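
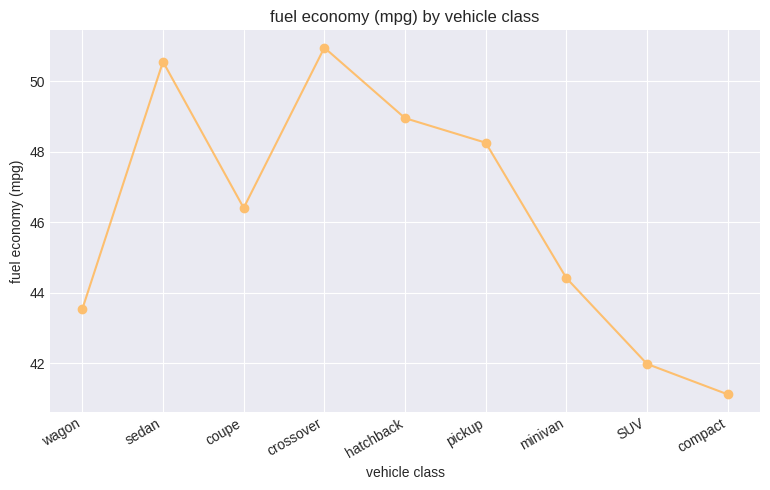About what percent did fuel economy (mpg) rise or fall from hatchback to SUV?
hatchback ≈ 49, SUV ≈ 42; (42 − 49) / 49 ≈ -14.3%.

≈ -14.3%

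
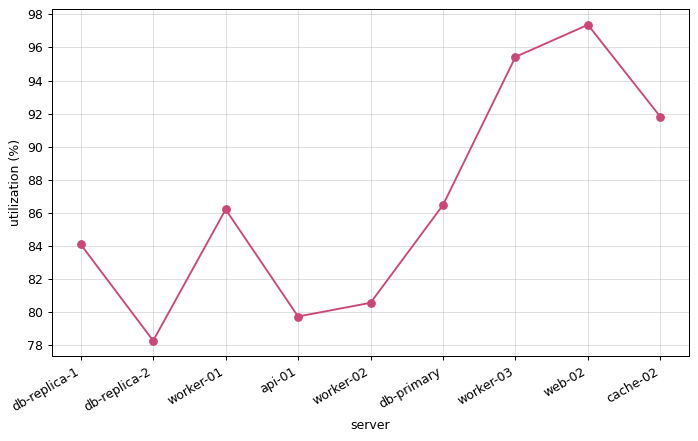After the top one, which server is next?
Top 3: web-02 ≈ 98, worker-03 ≈ 96, cache-02 ≈ 92.

worker-03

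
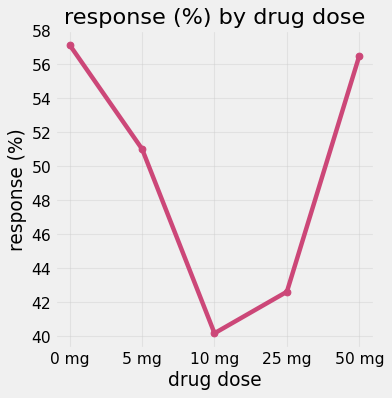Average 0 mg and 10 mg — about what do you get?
(58 + 40) / 2 ≈ 49.

≈ 49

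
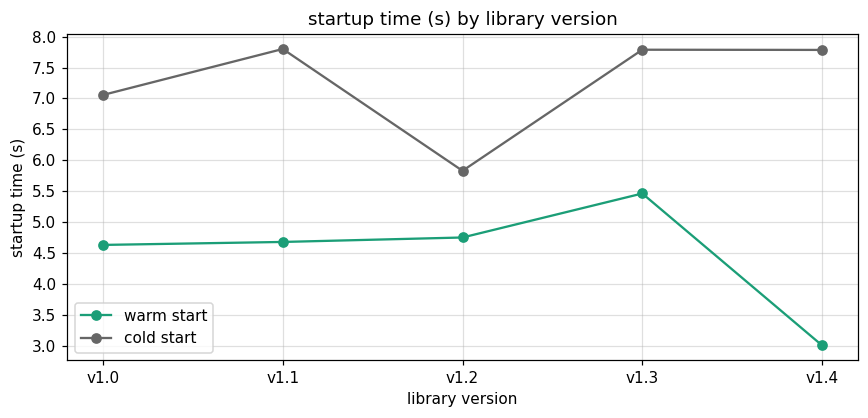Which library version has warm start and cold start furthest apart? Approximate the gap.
v1.4: warm start ≈ 3.0, cold start ≈ 8.0 → gap ≈ 5.0. Next-largest (v1.1) is only ≈ 3.5.

v1.4, ≈ 5.0 s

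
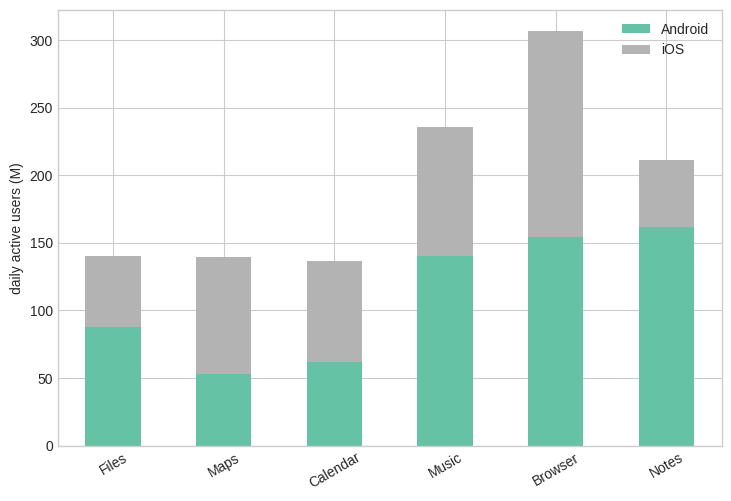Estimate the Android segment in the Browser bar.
≈ 150

Android top ≈ 150, bottom ≈ 0; segment ≈ 150.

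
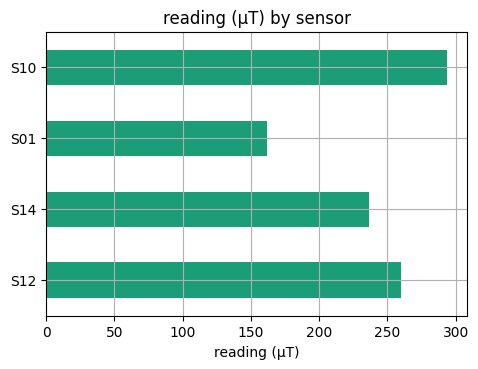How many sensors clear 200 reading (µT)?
Above 200: S12, S14, S10.

3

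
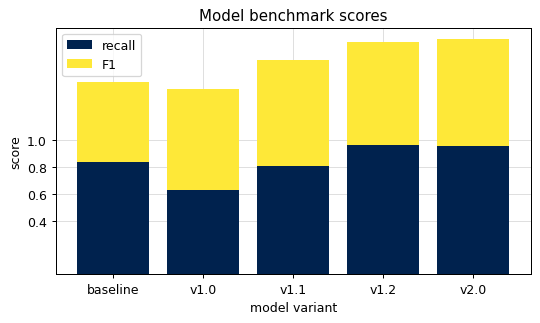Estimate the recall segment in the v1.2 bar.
recall top ≈ 1.0, bottom ≈ 0.0; segment ≈ 1.0.

≈ 1.0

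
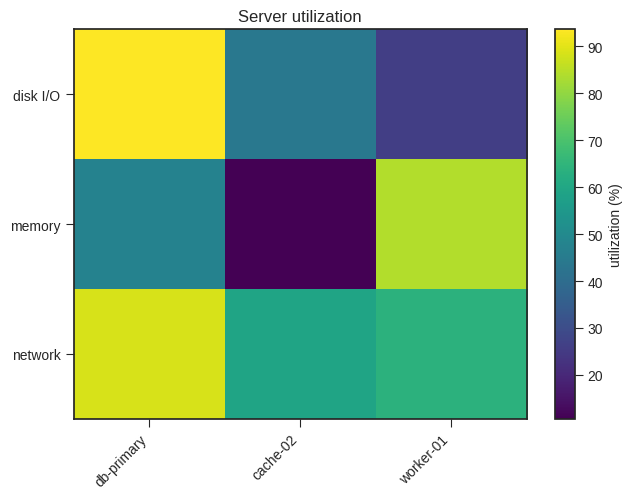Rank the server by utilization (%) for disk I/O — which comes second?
cache-02

Top 3 for disk I/O: db-primary ≈ 90, cache-02 ≈ 40, worker-01 ≈ 30.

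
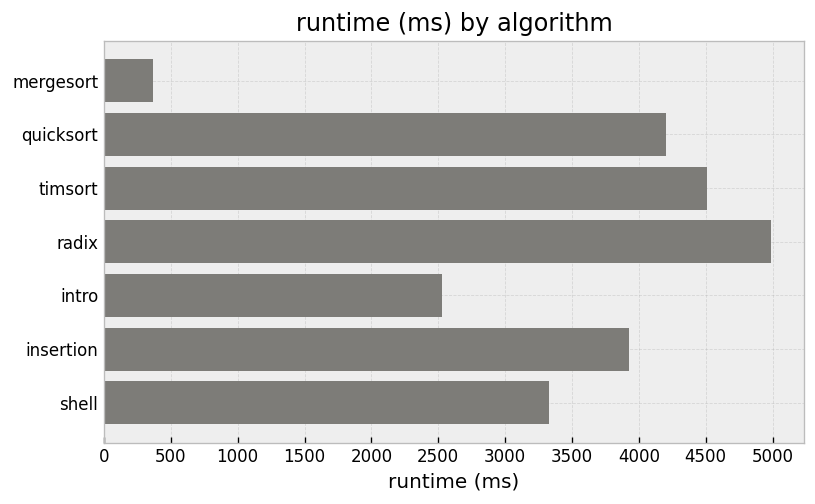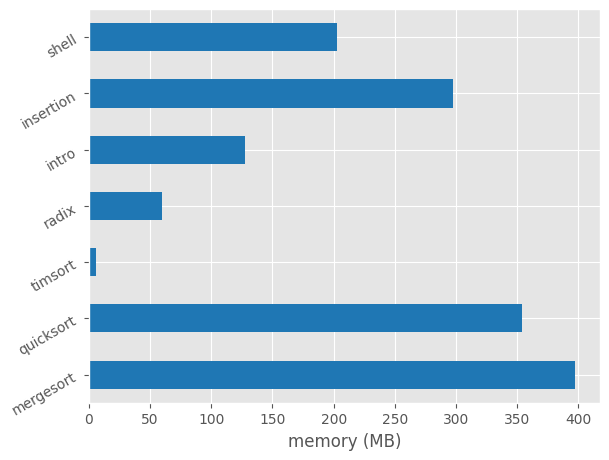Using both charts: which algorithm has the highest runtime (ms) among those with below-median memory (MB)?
Chart 2 median memory (MB) ≈ 200; below-median algorithms: timsort, radix, intro. Among those, radix has the highest runtime (ms) (≈ 5000).

radix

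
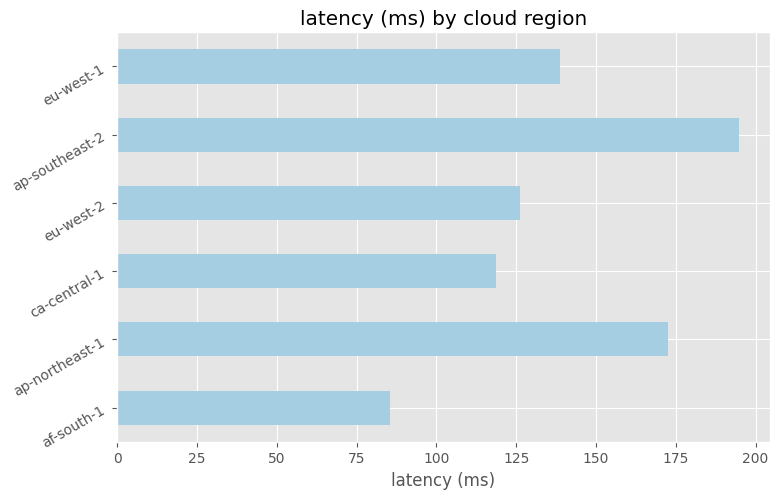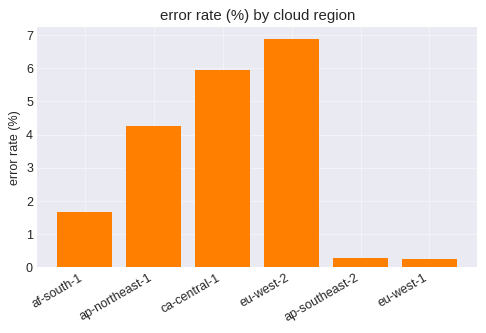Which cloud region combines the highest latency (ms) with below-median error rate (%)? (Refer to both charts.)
ap-southeast-2

Chart 2 median error rate (%) ≈ 3; below-median cloud regions: af-south-1, ap-southeast-2, eu-west-1. Among those, ap-southeast-2 has the highest latency (ms) (≈ 200).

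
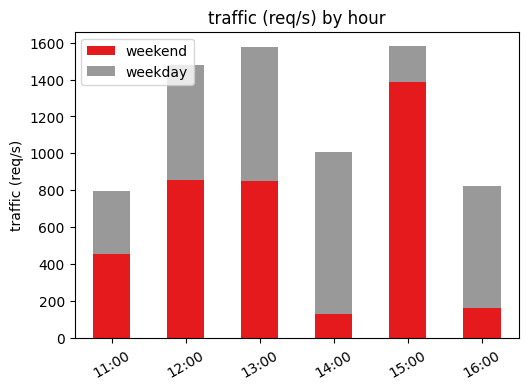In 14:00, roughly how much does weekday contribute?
≈ 800

weekday top ≈ 1000, bottom ≈ 200; segment ≈ 800.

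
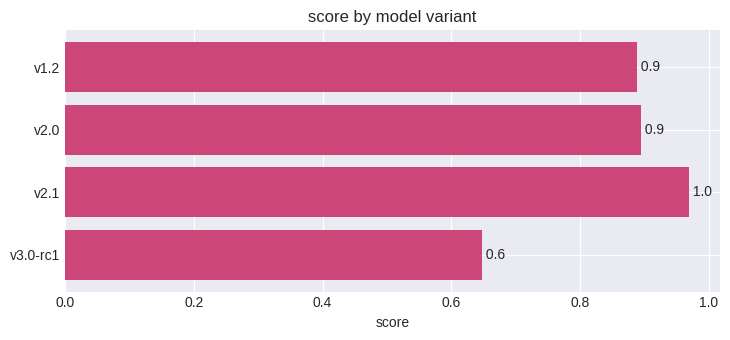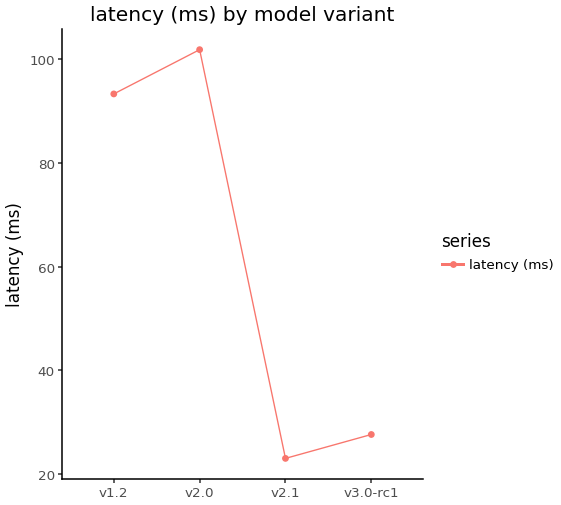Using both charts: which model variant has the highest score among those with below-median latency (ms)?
v2.1

Chart 2 median latency (ms) ≈ 60; below-median model variants: v2.1, v3.0-rc1. Among those, v2.1 has the highest score (≈ 1).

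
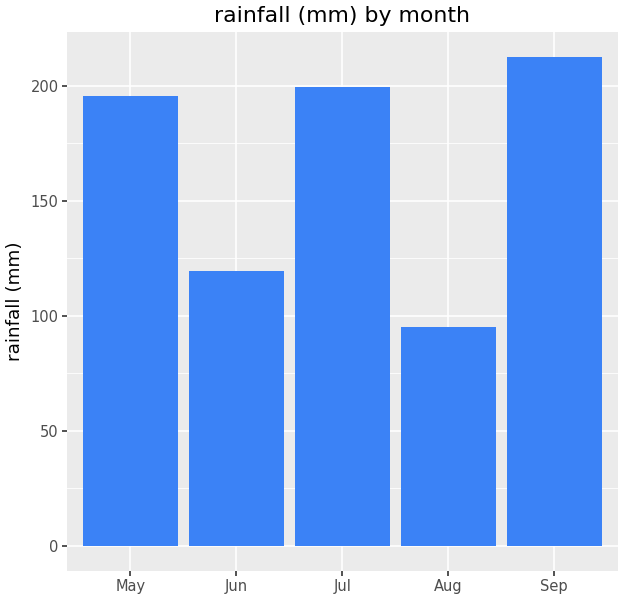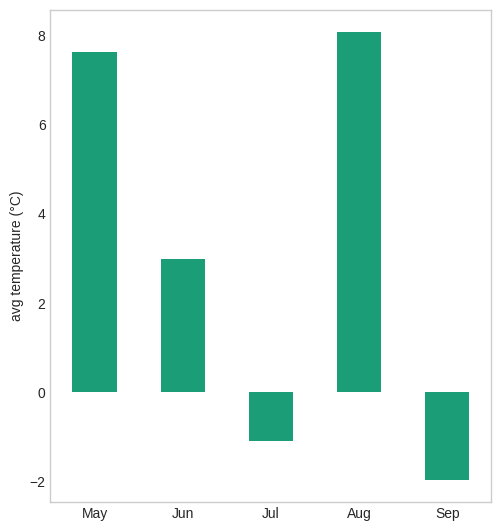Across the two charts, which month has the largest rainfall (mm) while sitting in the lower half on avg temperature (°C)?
Sep

Chart 2 median avg temperature (°C) ≈ 3; below-median months: Jul, Sep. Among those, Sep has the highest rainfall (mm) (≈ 220).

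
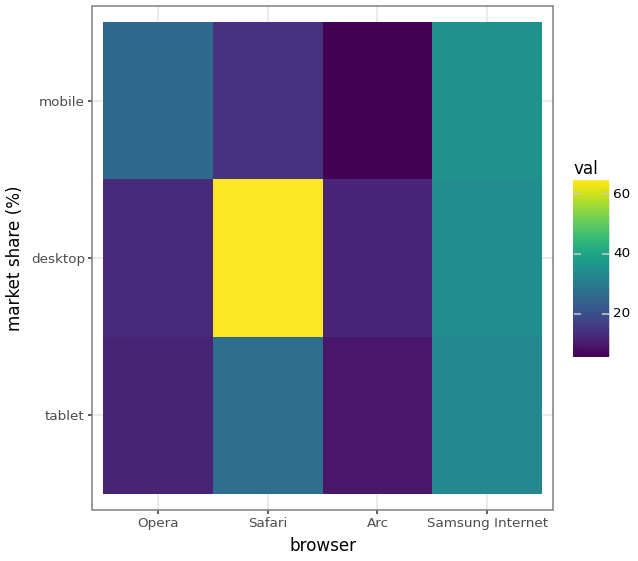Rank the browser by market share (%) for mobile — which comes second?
Top 3 for mobile: Samsung Internet ≈ 35, Opera ≈ 25, Safari ≈ 15.

Opera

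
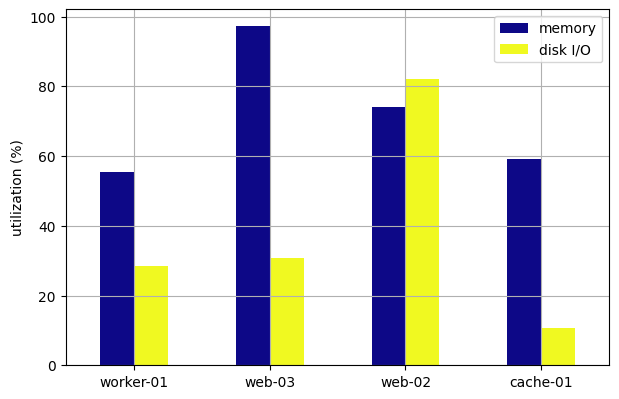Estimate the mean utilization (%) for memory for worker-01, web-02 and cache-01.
(60 + 70 + 60) / 3 ≈ 63.

≈ 63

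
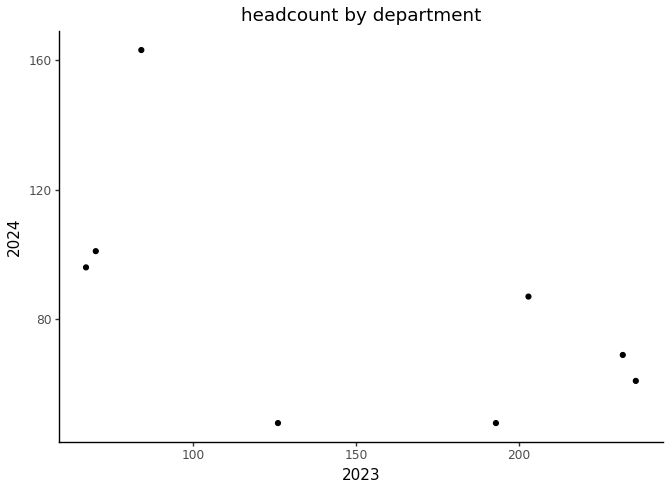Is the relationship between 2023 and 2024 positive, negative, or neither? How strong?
negative, moderate

Points are negatively correlated; moderate (|r| ≈ 0.6).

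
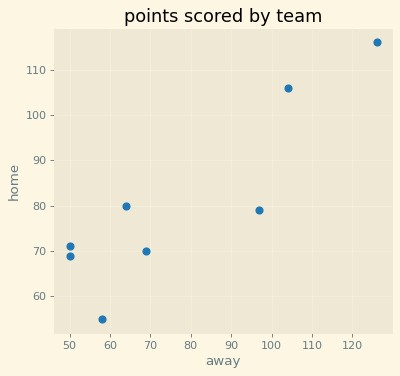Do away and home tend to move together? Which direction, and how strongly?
positive, strong

Points are positively correlated; strong (|r| ≈ 0.9).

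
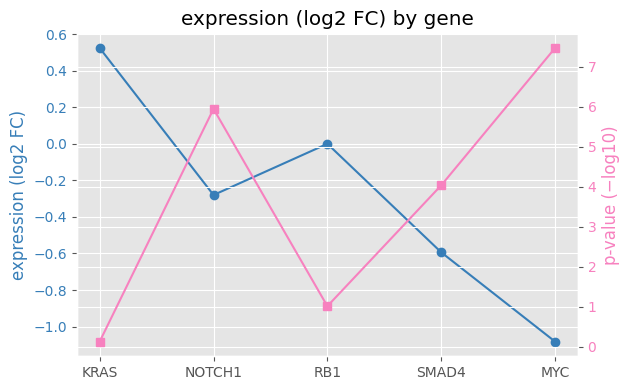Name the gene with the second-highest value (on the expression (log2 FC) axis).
RB1

Top 3 (on the expression (log2 FC) axis): KRAS ≈ 0.6, RB1 ≈ 0.0, NOTCH1 ≈ -0.2.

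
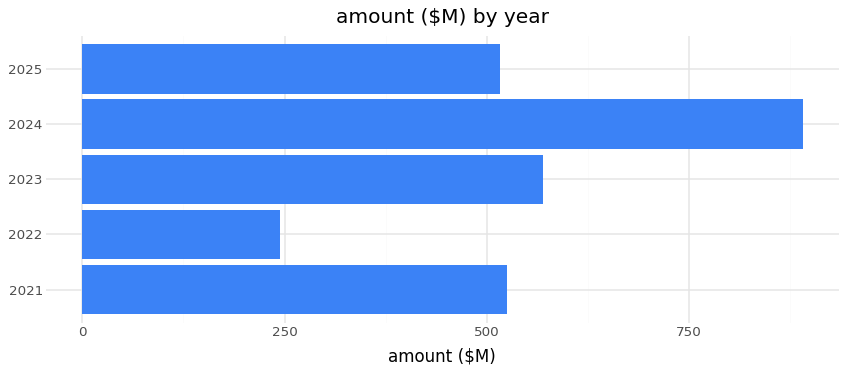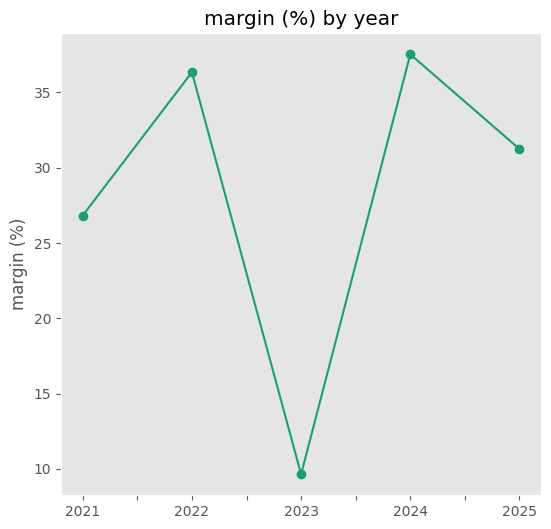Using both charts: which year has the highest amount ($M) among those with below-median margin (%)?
Chart 2 median margin (%) ≈ 30; below-median years: 2021, 2023. Among those, 2023 has the highest amount ($M) (≈ 600).

2023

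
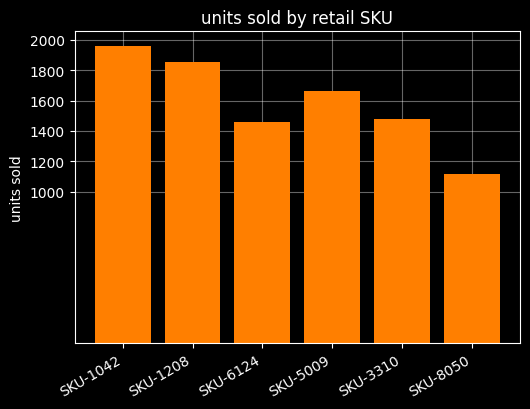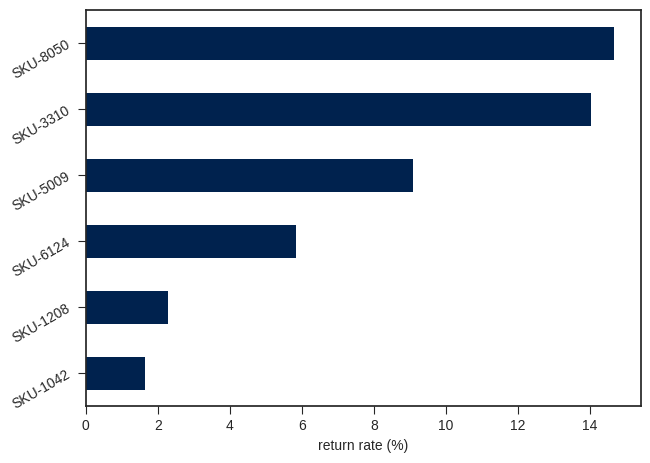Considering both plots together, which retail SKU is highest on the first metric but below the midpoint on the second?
SKU-1042

Chart 2 median return rate (%) ≈ 8; below-median retail SKUs: SKU-1042, SKU-1208, SKU-6124. Among those, SKU-1042 has the highest units sold (≈ 2000).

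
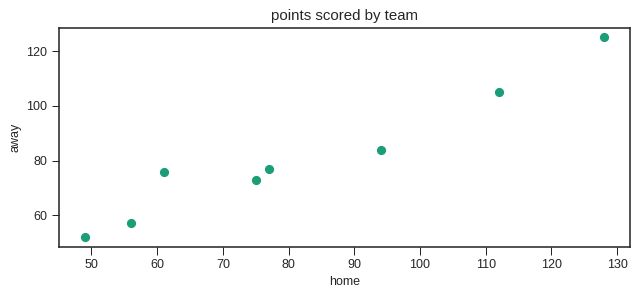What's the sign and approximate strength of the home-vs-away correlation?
Points are positively correlated; strong (|r| ≈ 1.0).

positive, strong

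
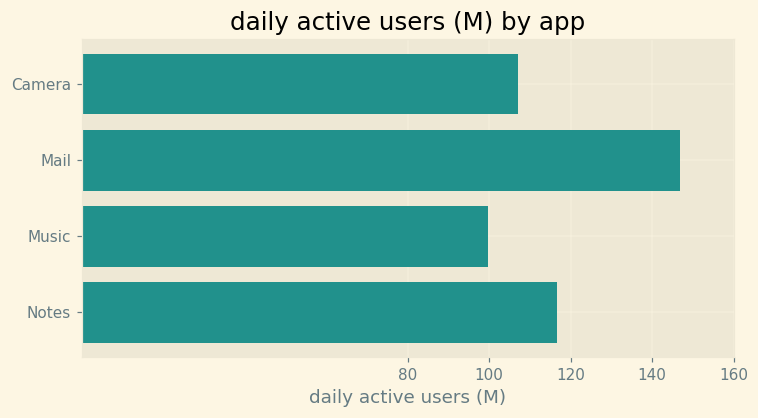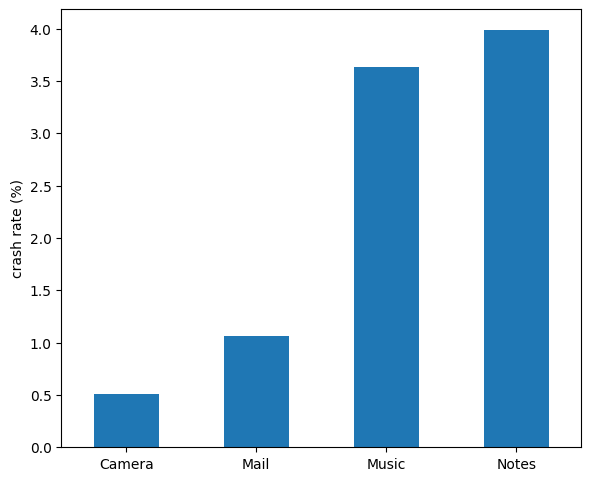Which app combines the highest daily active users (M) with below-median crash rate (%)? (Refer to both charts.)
Chart 2 median crash rate (%) ≈ 2.5; below-median apps: Camera, Mail. Among those, Mail has the highest daily active users (M) (≈ 140).

Mail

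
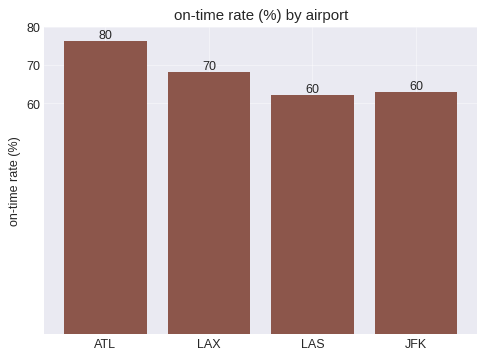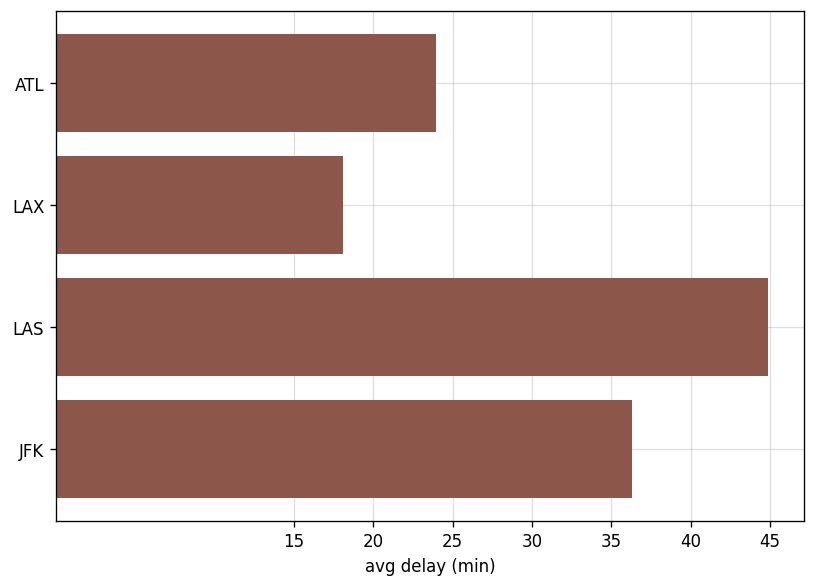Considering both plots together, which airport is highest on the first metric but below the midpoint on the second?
ATL

Chart 2 median avg delay (min) ≈ 30; below-median airports: ATL, LAX. Among those, ATL has the highest on-time rate (%) (≈ 80).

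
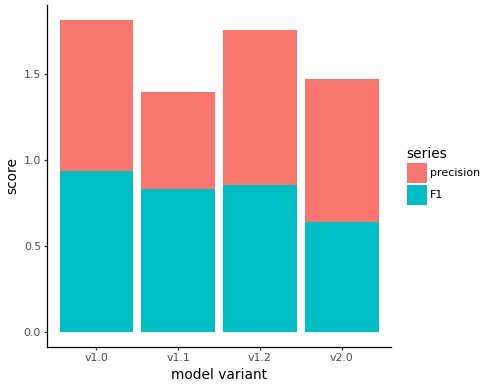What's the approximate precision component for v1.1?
precision top ≈ 1.4, bottom ≈ 0.8; segment ≈ 0.6.

≈ 0.6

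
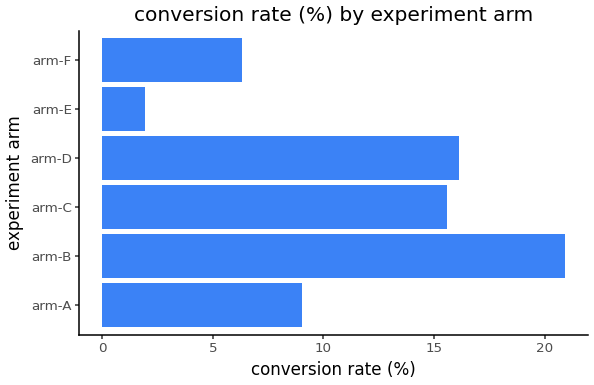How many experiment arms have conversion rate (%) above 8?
Above 8: arm-A, arm-B, arm-C, arm-D.

4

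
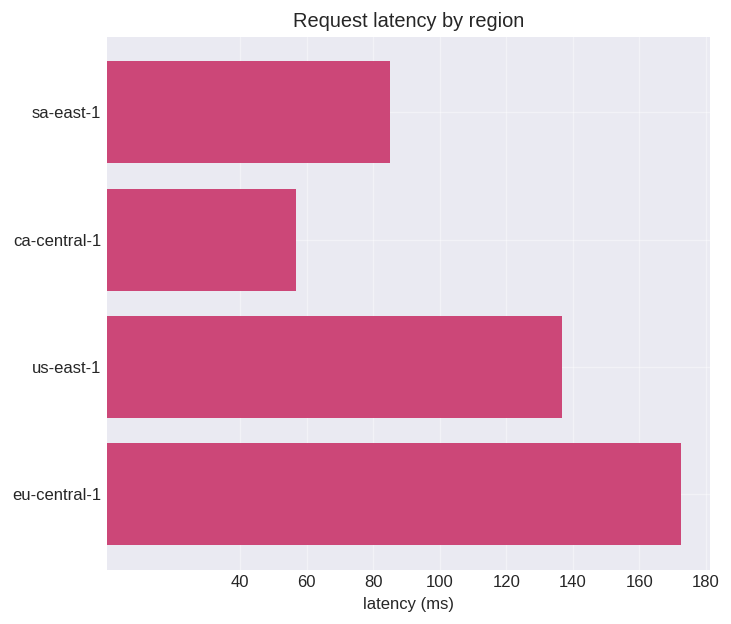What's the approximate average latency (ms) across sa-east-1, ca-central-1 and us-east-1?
≈ 93

(80 + 60 + 140) / 3 ≈ 93.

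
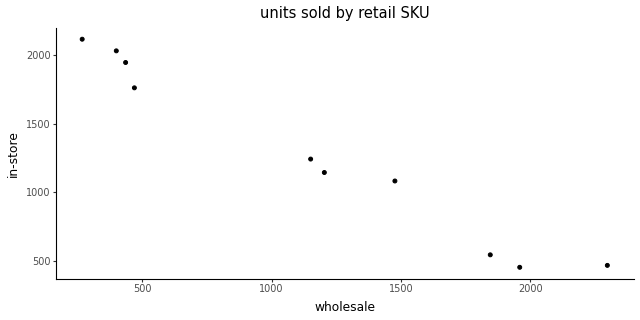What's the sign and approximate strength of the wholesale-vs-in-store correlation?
Points are negatively correlated; strong (|r| ≈ 1.0).

negative, strong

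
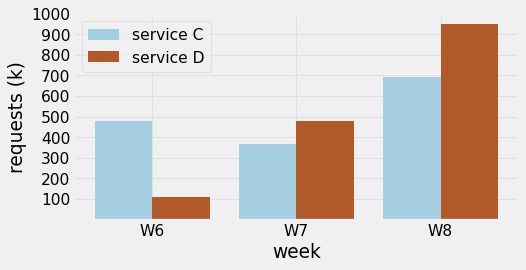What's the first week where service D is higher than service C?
W7

W6: service D ≈ 100 vs service C ≈ 500 (not yet); W7: service D ≈ 500 vs service C ≈ 400 (first crossover).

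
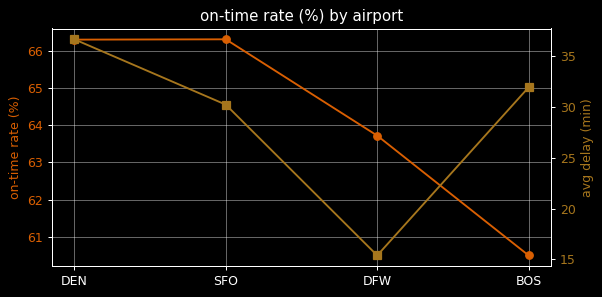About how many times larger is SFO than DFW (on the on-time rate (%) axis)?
≈ 1.05×

SFO ≈ 66.5, DFW ≈ 63.5; 66.5/63.5 ≈ 1.05.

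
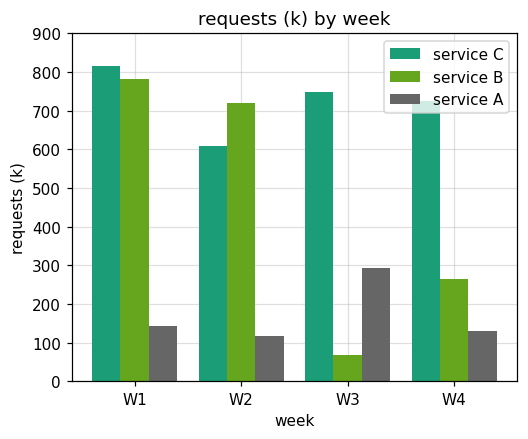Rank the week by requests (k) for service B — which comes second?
W2

Top 3 for service B: W1 ≈ 800, W2 ≈ 700, W4 ≈ 300.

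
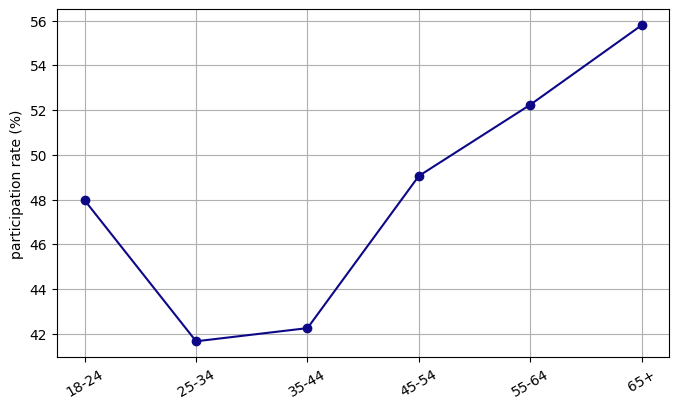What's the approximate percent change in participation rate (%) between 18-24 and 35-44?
≈ -12.5%

18-24 ≈ 48, 35-44 ≈ 42; (42 − 48) / 48 ≈ -12.5%.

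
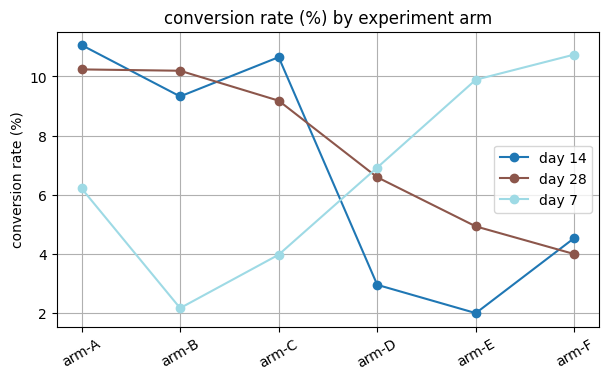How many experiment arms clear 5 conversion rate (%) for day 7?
4

Above 5: arm-A, arm-D, arm-E, arm-F.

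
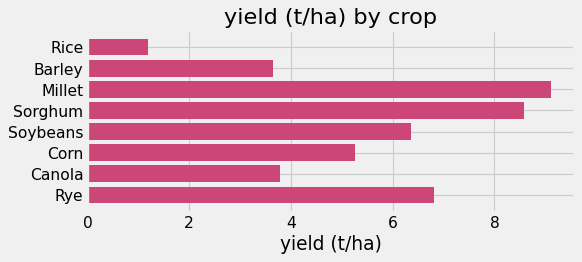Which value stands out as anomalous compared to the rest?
Rice

Rice ≈ 1; the rest sit between ≈ 4 and ≈ 9.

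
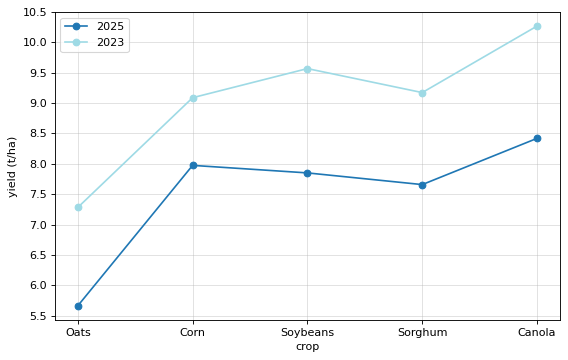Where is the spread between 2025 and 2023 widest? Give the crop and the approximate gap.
Canola: 2025 ≈ 8.5, 2023 ≈ 10.5 → gap ≈ 2.0. Next-largest (Soybeans) is only ≈ 1.5.

Canola, ≈ 2.0 t/ha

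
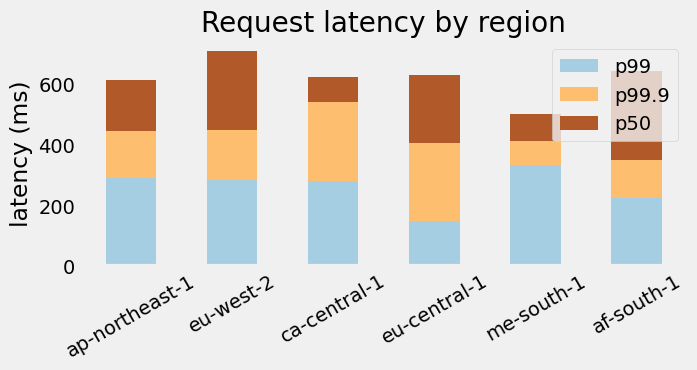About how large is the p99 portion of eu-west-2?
p99 top ≈ 300, bottom ≈ 0; segment ≈ 300.

≈ 300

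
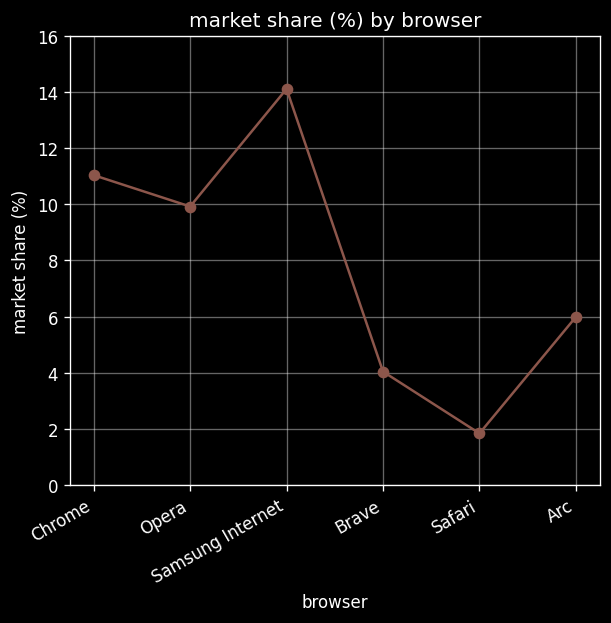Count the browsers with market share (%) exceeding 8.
Above 8: Chrome, Opera, Samsung Internet.

3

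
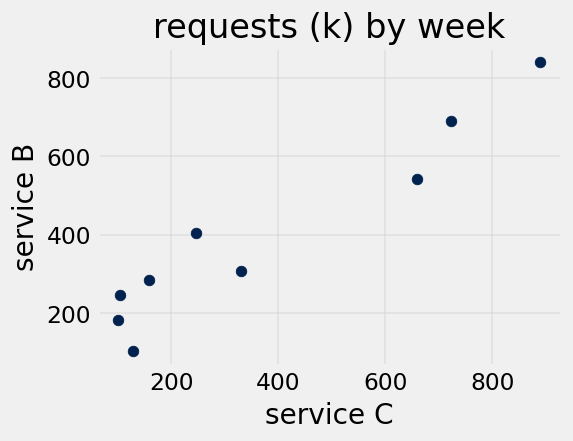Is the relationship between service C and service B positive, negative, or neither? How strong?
positive, strong

Points are positively correlated; strong (|r| ≈ 1.0).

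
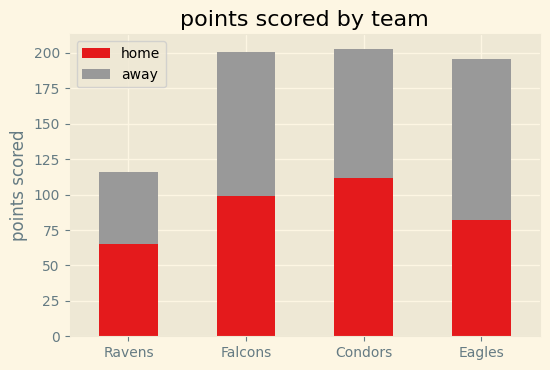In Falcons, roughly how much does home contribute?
≈ 100

home top ≈ 100, bottom ≈ 0; segment ≈ 100.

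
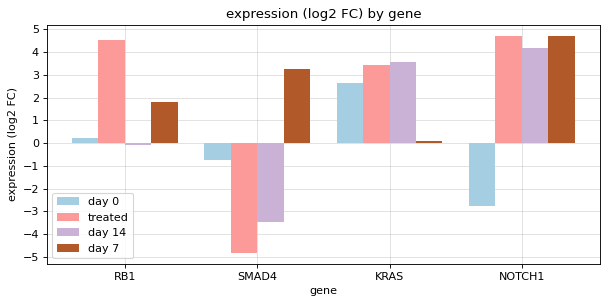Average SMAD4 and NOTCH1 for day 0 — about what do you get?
(-1 + -3) / 2 ≈ -2.

≈ -2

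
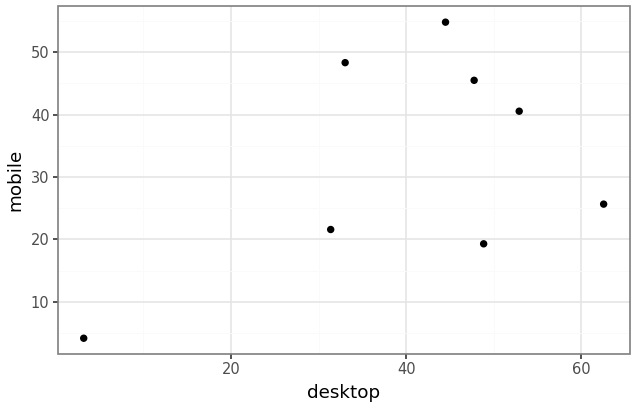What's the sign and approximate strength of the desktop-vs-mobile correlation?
positive, moderate

Points are positively correlated; moderate (|r| ≈ 0.5).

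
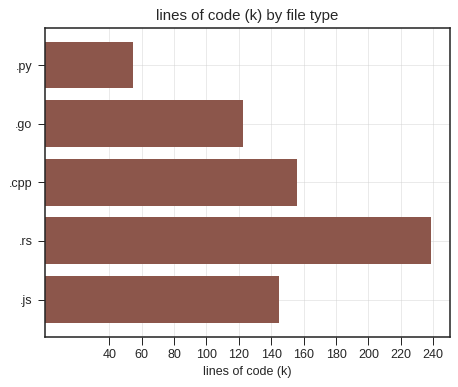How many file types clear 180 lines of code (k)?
Above 180: .rs.

1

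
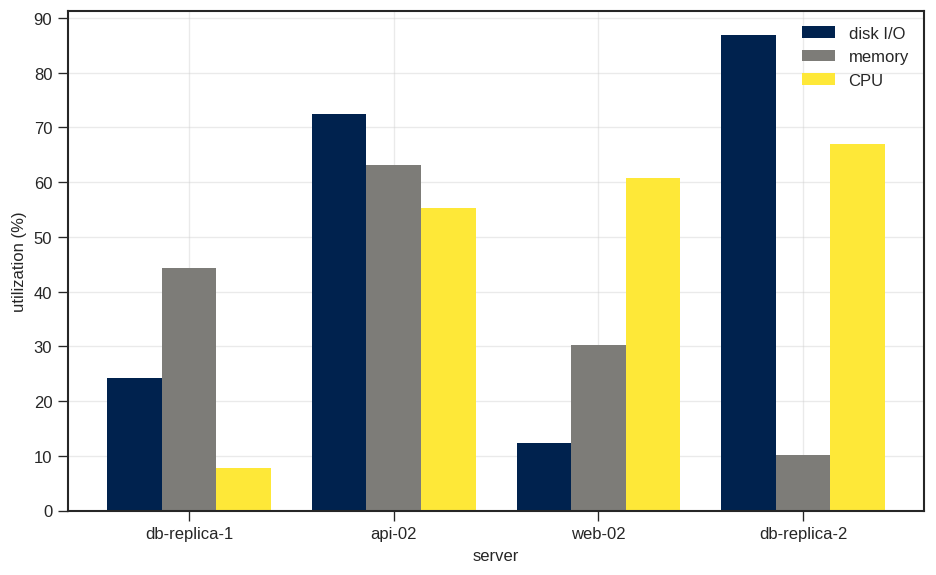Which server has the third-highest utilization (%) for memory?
web-02

Top 4 for memory: api-02 ≈ 60, db-replica-1 ≈ 40, web-02 ≈ 30, db-replica-2 ≈ 10.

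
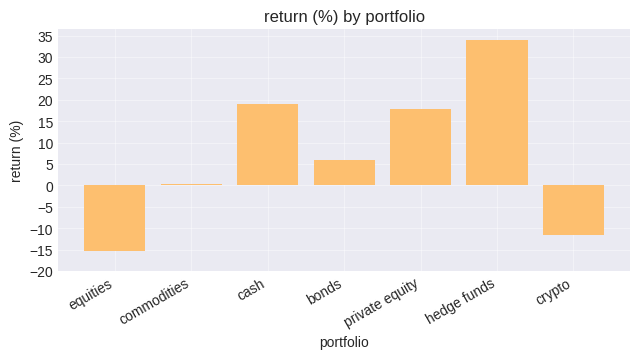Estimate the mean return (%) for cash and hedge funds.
(20 + 35) / 2 ≈ 28.

≈ 28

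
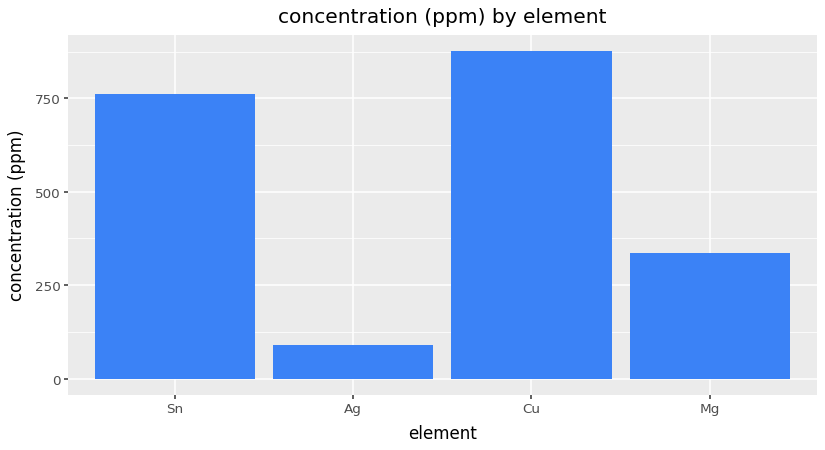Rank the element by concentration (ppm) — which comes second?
Sn

Top 3: Cu ≈ 900, Sn ≈ 800, Mg ≈ 300.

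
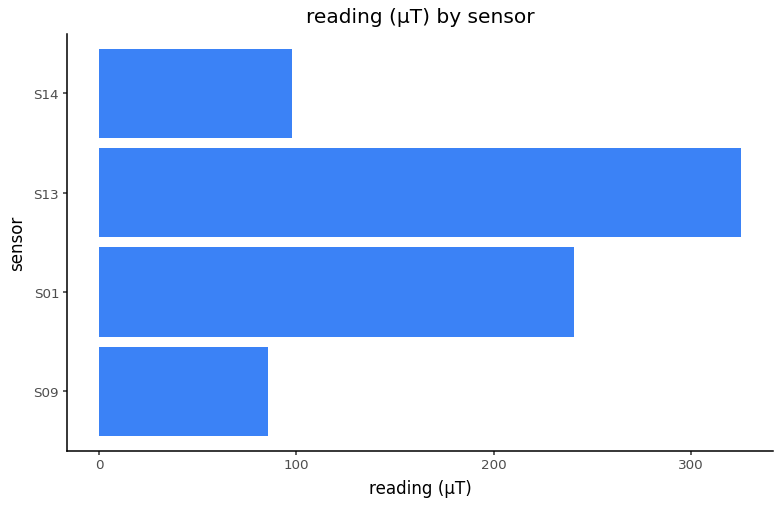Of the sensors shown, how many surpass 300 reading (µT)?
1

Above 300: S13.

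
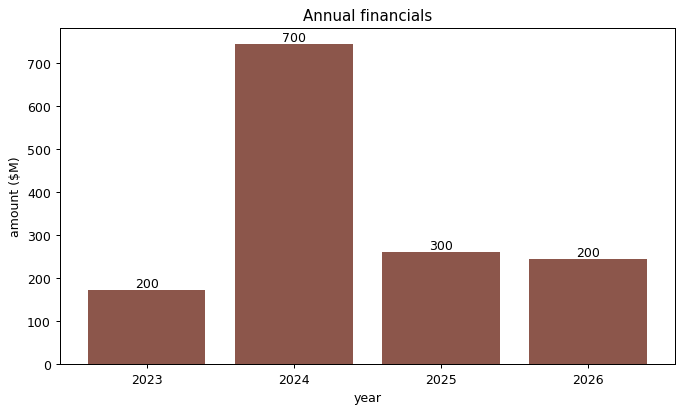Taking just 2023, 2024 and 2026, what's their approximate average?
≈ 367

(200 + 700 + 200) / 3 ≈ 367.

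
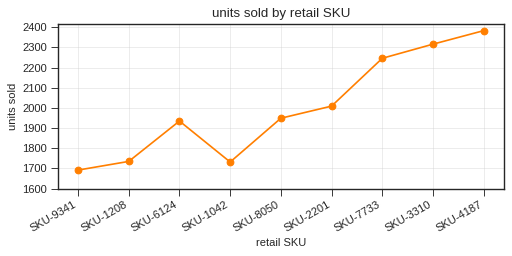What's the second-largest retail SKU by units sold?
Top 3: SKU-4187 ≈ 2400, SKU-3310 ≈ 2300, SKU-7733 ≈ 2200.

SKU-3310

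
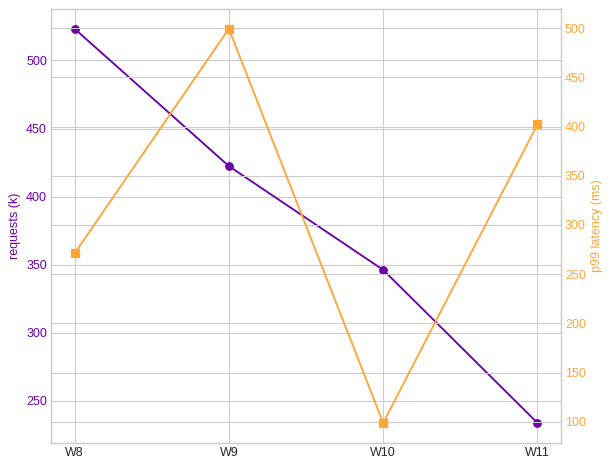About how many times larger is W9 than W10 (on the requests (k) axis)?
≈ 1.21×

W9 ≈ 425, W10 ≈ 350; 425/350 ≈ 1.21.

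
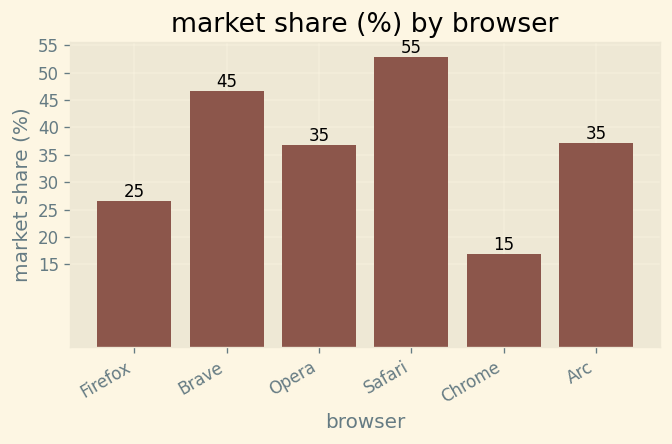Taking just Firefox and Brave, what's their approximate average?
≈ 35

(25 + 45) / 2 ≈ 35.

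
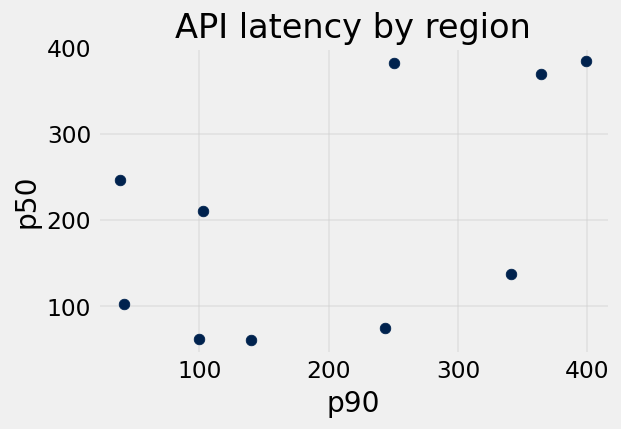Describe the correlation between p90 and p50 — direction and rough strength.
positive, moderate

Points are positively correlated; moderate (|r| ≈ 0.5).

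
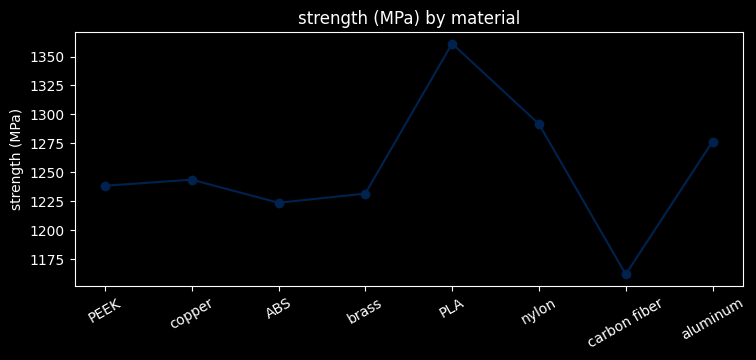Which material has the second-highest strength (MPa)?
nylon

Top 3: PLA ≈ 1360, nylon ≈ 1300, aluminum ≈ 1280.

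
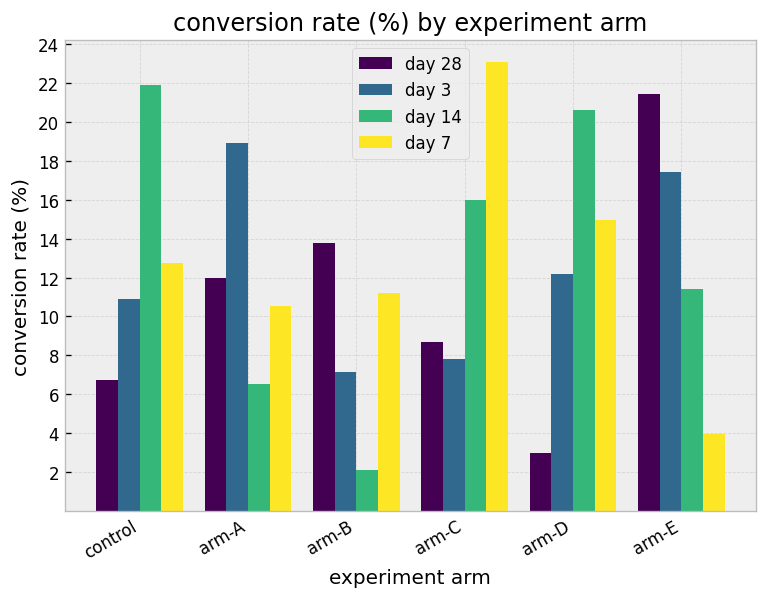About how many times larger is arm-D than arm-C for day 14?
≈ 1.25×

arm-D ≈ 20, arm-C ≈ 16; 20/16 ≈ 1.25.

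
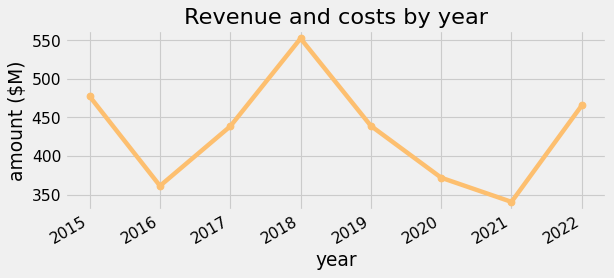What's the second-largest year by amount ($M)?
2015

Top 3: 2018 ≈ 560, 2015 ≈ 480, 2022 ≈ 460.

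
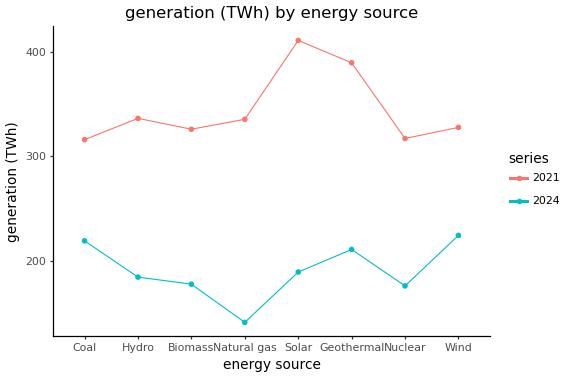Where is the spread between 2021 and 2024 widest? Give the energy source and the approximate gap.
Solar, ≈ 200 TWh

Solar: 2021 ≈ 400, 2024 ≈ 200 → gap ≈ 200. Next-largest (Natural gas) is only ≈ 175.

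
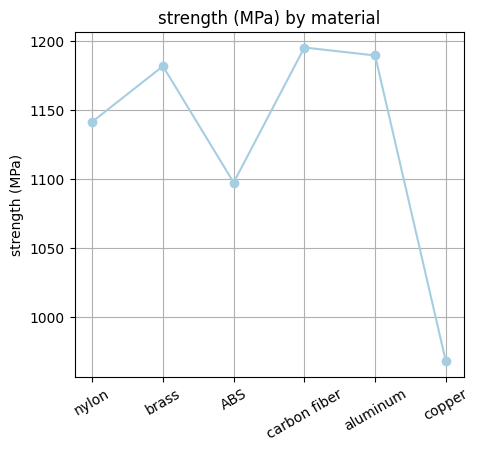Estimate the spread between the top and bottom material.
Max carbon fiber ≈ 1200, min copper ≈ 960; range ≈ 240.

≈ 240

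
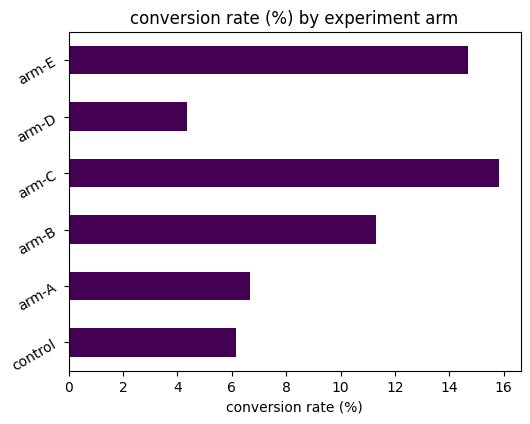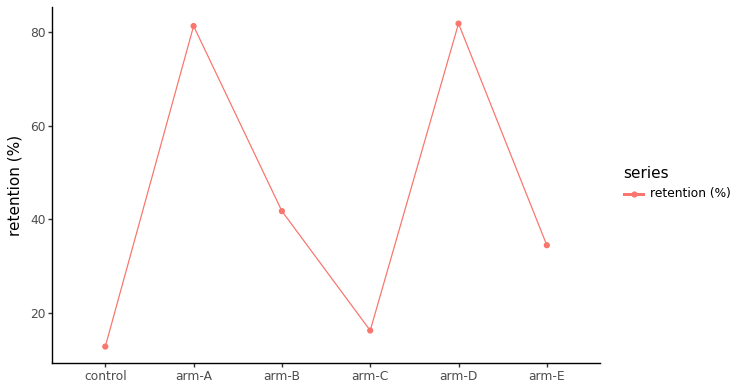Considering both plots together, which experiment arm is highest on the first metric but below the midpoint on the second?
arm-C

Chart 2 median retention (%) ≈ 40; below-median experiment arms: control, arm-C, arm-E. Among those, arm-C has the highest conversion rate (%) (≈ 16).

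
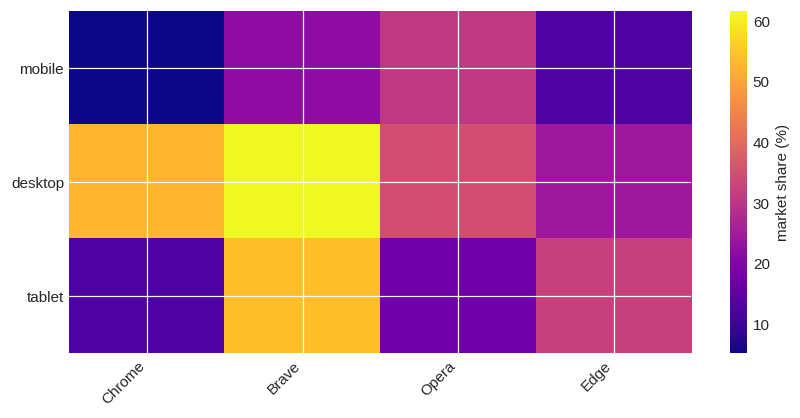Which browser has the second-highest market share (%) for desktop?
Chrome

Top 3 for desktop: Brave ≈ 60, Chrome ≈ 55, Opera ≈ 35.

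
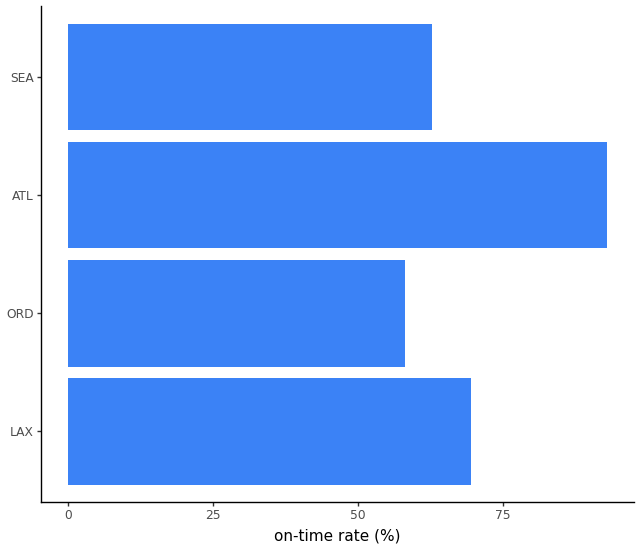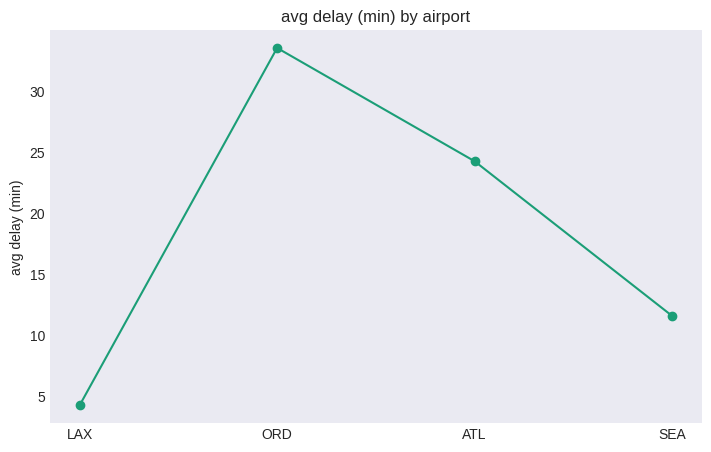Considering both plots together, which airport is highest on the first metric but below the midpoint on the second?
Chart 2 median avg delay (min) ≈ 20; below-median airports: LAX, SEA. Among those, LAX has the highest on-time rate (%) (≈ 70).

LAX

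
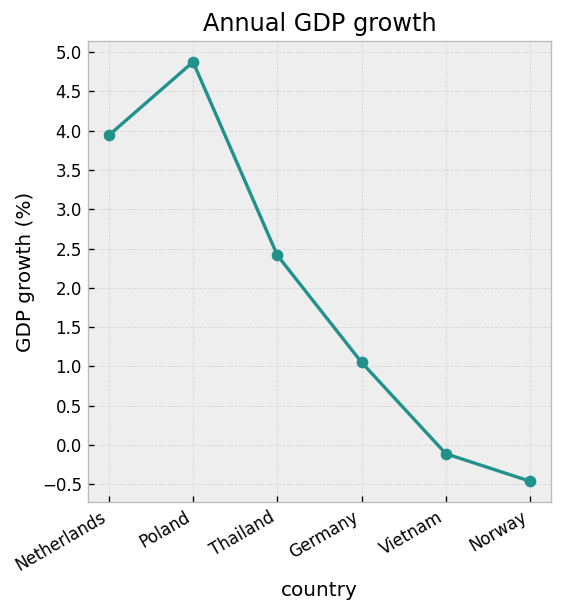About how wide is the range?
Max Poland ≈ 5.0, min Norway ≈ -0.5; range ≈ 5.5.

≈ 5.5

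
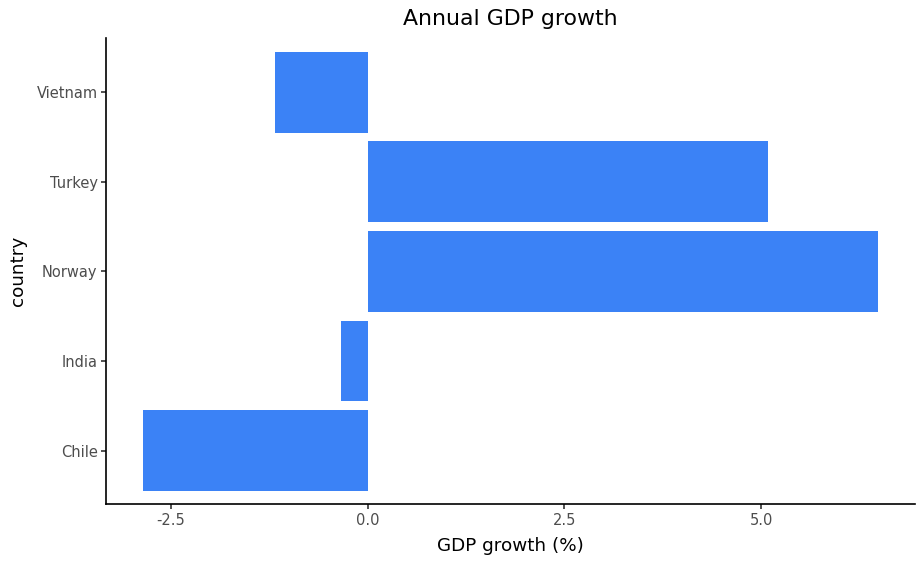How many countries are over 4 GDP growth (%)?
Above 4: Norway, Turkey.

2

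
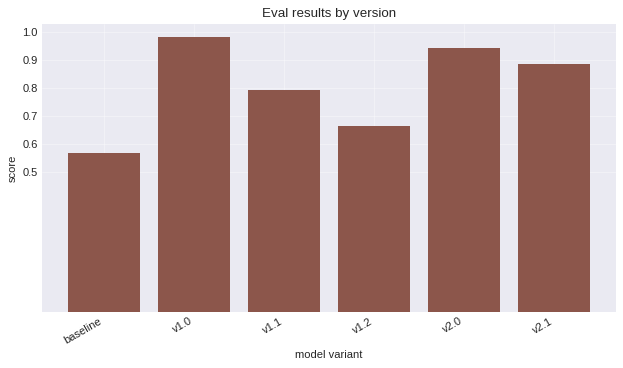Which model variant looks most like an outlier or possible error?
baseline

baseline ≈ 0.6; the rest sit between ≈ 0.7 and ≈ 1.0.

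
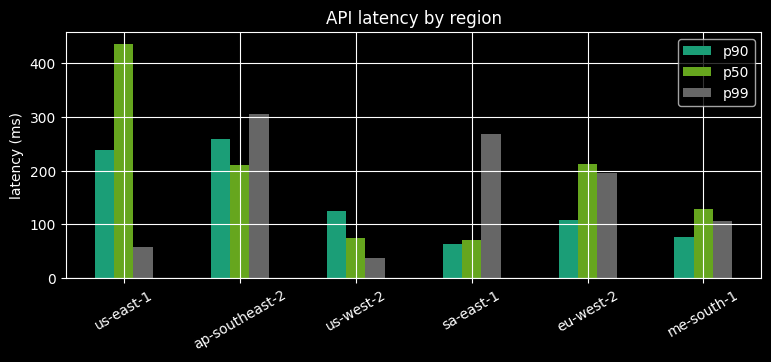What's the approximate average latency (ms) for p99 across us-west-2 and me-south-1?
(50 + 100) / 2 ≈ 75.

≈ 75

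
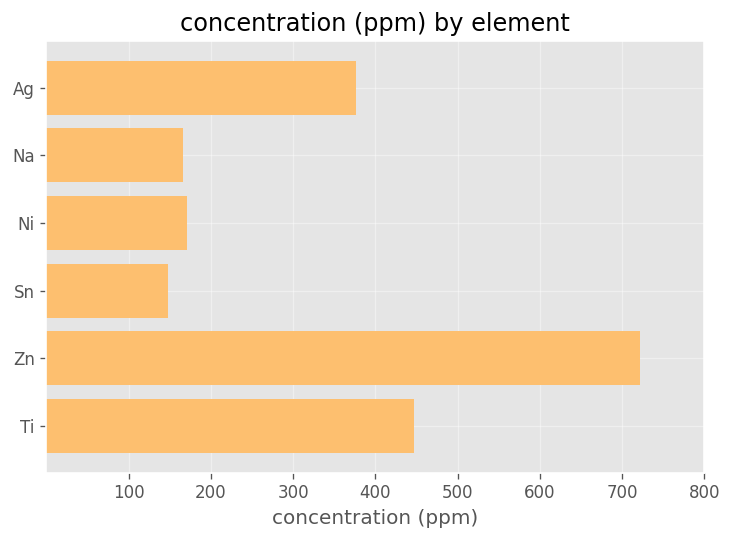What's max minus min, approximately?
≈ 600

Max Zn ≈ 700, min Sn ≈ 100; range ≈ 600.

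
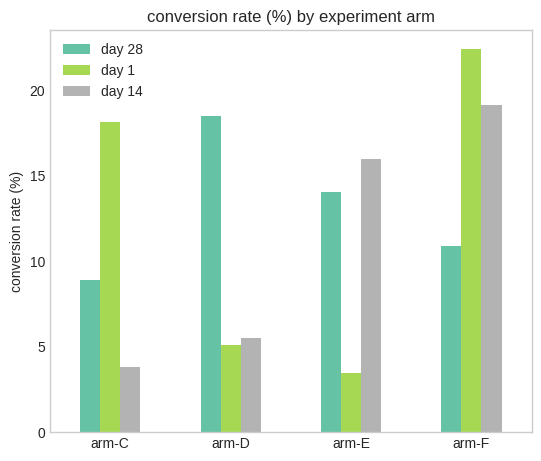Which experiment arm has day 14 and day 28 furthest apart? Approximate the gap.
arm-D, ≈ 12 %

arm-D: day 14 ≈ 6, day 28 ≈ 18 → gap ≈ 12. Next-largest (arm-F) is only ≈ 10.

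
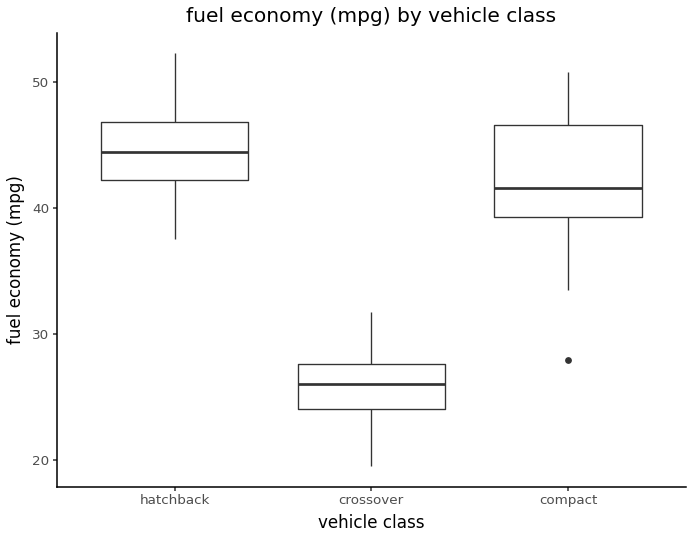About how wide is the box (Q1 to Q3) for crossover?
Q3 ≈ 28, Q1 ≈ 24; IQR ≈ 4.

≈ 4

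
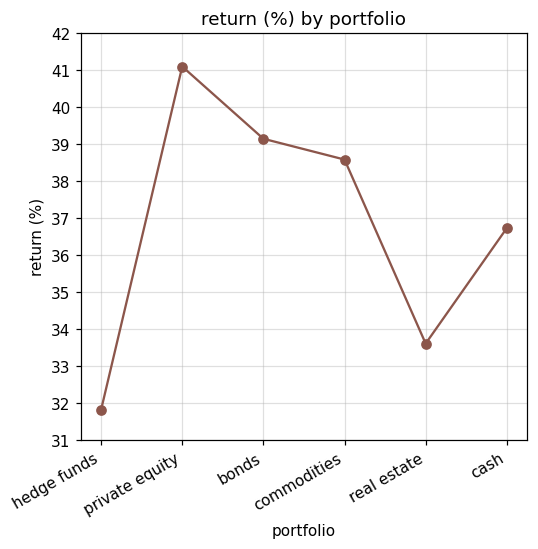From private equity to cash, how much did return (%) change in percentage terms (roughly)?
≈ -9.8%

private equity ≈ 41, cash ≈ 37; (37 − 41) / 41 ≈ -9.8%.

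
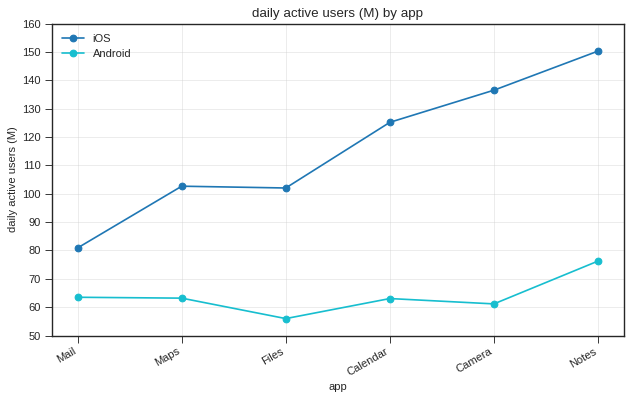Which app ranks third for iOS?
Calendar

Top 4 for iOS: Notes ≈ 150, Camera ≈ 140, Calendar ≈ 130, Maps ≈ 100.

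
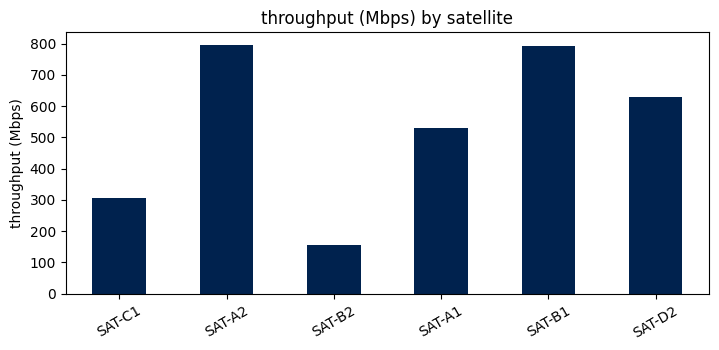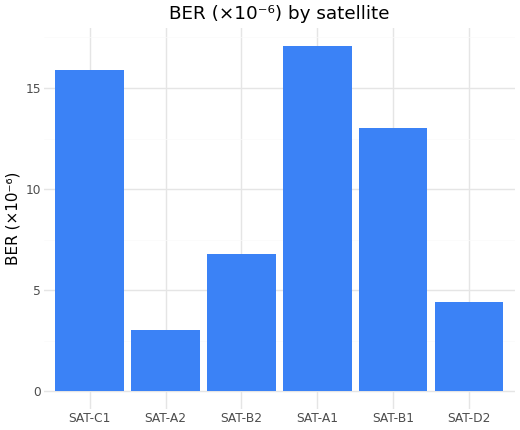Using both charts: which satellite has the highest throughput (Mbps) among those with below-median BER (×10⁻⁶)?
SAT-A2

Chart 2 median BER (×10⁻⁶) ≈ 10; below-median satellites: SAT-A2, SAT-B2, SAT-D2. Among those, SAT-A2 has the highest throughput (Mbps) (≈ 800).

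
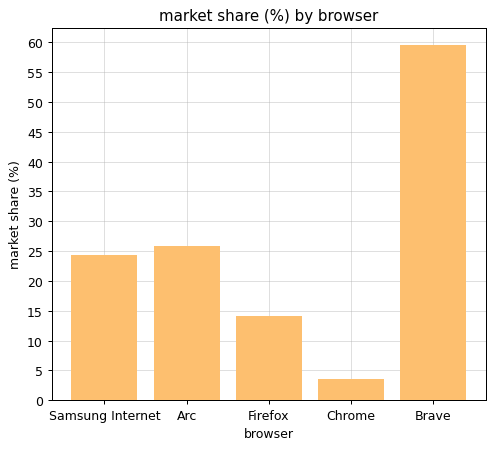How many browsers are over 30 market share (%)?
Above 30: Brave.

1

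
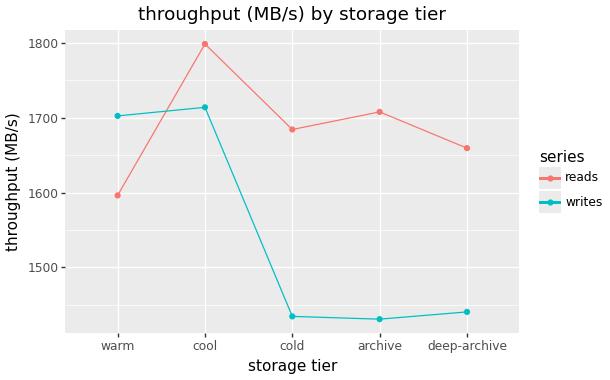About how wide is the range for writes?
Max cool ≈ 1700, min archive ≈ 1450; range ≈ 250.

≈ 250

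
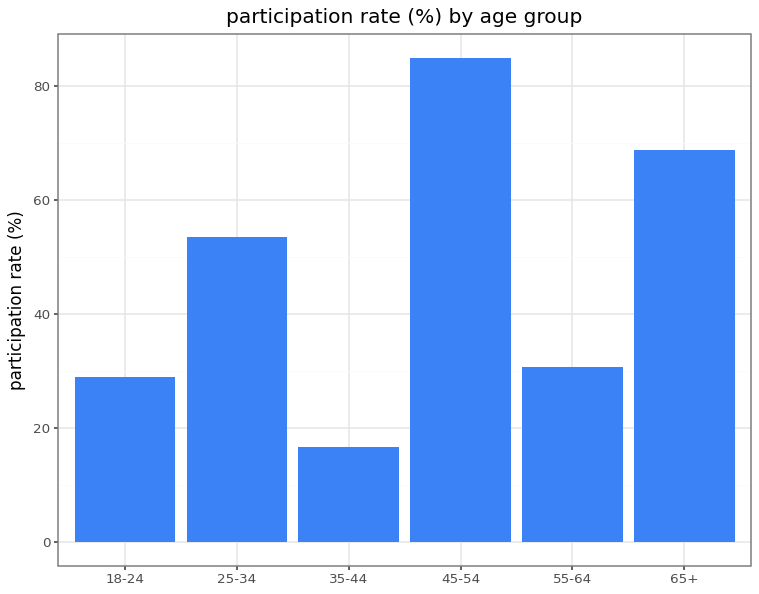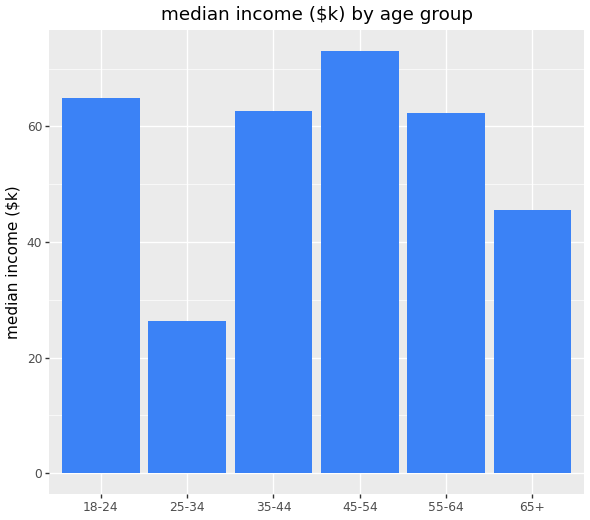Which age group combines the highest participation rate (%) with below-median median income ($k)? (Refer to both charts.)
65+

Chart 2 median median income ($k) ≈ 60; below-median age groups: 25-34, 55-64, 65+. Among those, 65+ has the highest participation rate (%) (≈ 70).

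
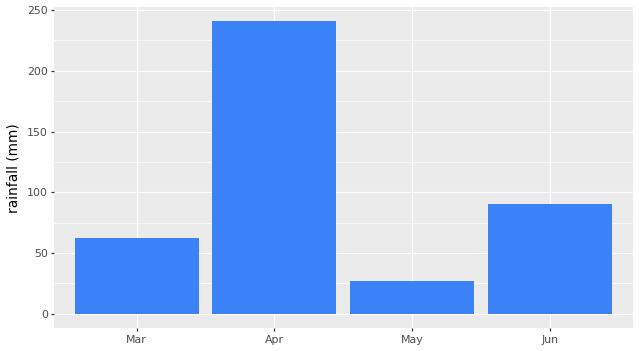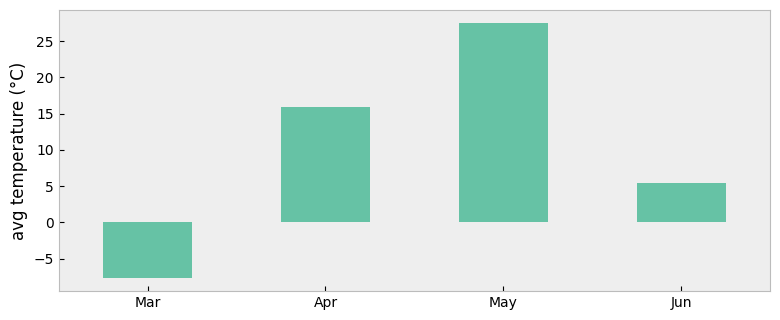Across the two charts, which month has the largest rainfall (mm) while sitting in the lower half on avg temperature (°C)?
Jun

Chart 2 median avg temperature (°C) ≈ 10; below-median months: Mar, Jun. Among those, Jun has the highest rainfall (mm) (≈ 100).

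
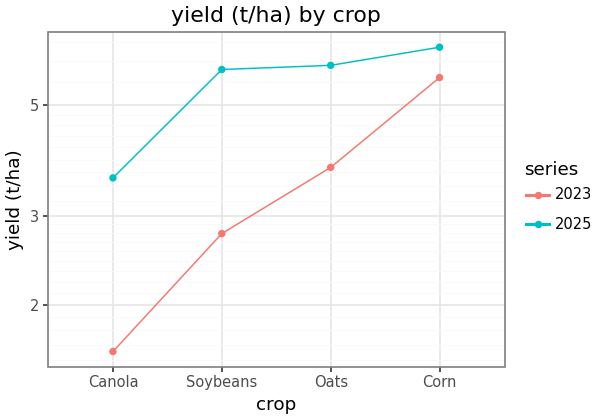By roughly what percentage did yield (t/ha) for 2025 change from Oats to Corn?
Oats ≈ 6.0, Corn ≈ 6.5; (6.5 − 6.0) / 6.0 ≈ +8.3%.

≈ +8.3%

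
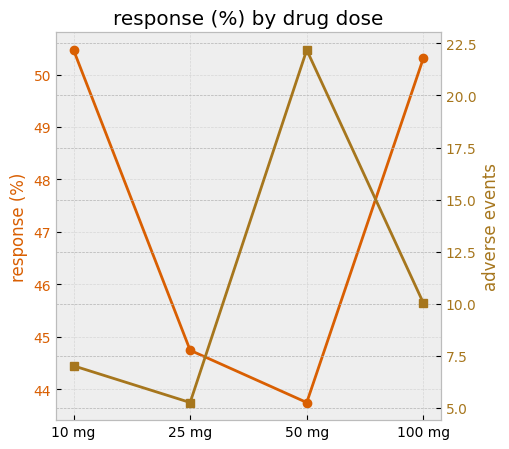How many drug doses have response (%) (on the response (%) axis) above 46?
Above 46: 10 mg, 100 mg.

2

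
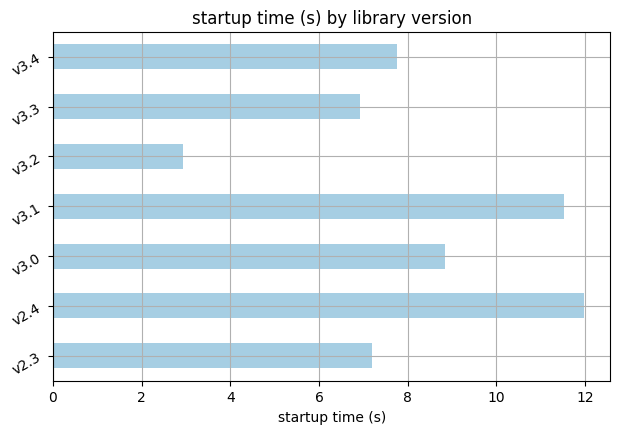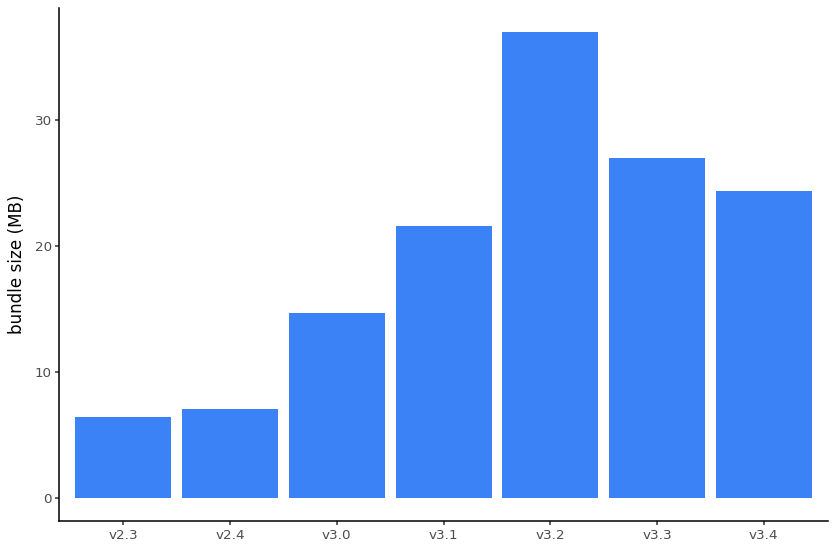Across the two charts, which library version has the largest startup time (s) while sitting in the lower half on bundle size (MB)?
v2.4

Chart 2 median bundle size (MB) ≈ 20; below-median library versions: v2.3, v2.4, v3.0. Among those, v2.4 has the highest startup time (s) (≈ 12).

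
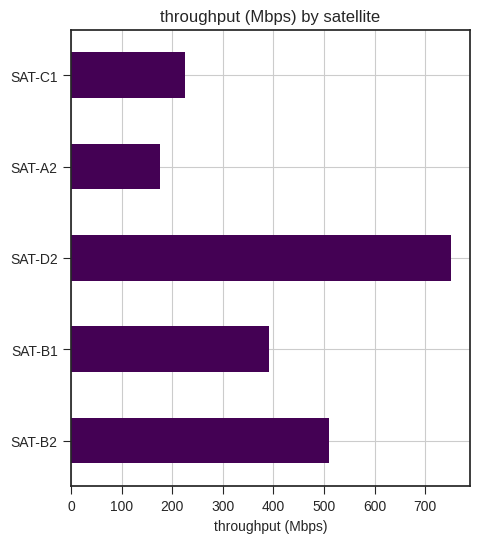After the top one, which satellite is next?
SAT-B2

Top 3: SAT-D2 ≈ 800, SAT-B2 ≈ 500, SAT-B1 ≈ 400.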